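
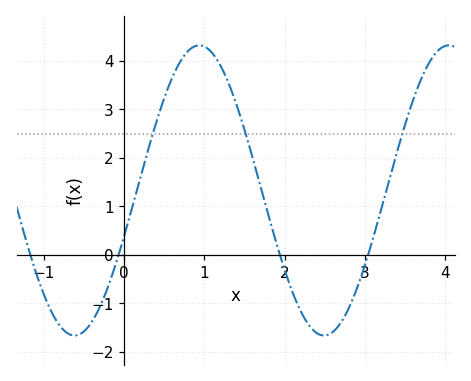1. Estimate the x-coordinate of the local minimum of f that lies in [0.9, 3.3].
2.5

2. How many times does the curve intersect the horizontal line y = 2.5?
3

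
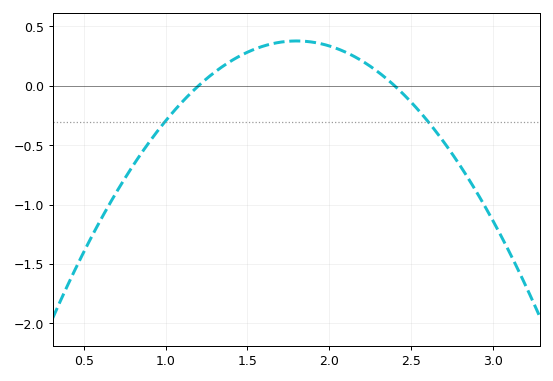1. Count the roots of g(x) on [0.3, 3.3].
2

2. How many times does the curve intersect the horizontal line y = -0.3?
2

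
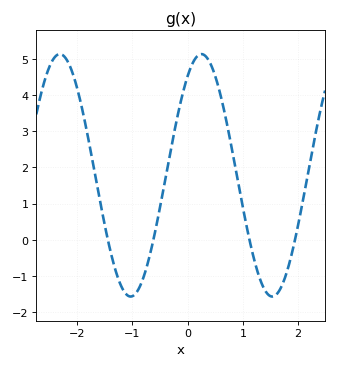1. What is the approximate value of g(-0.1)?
4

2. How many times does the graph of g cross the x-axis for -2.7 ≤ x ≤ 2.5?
4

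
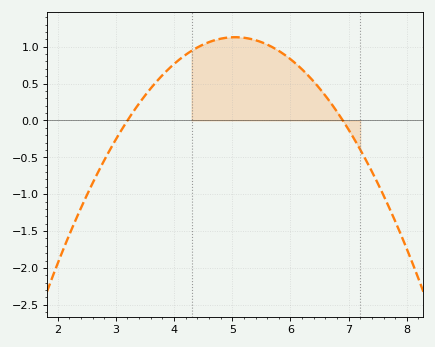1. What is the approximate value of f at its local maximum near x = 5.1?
1.15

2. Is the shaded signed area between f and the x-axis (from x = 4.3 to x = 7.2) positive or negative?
positive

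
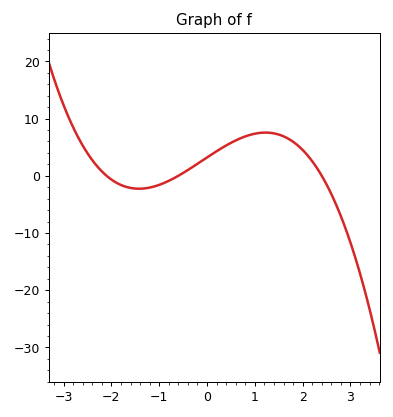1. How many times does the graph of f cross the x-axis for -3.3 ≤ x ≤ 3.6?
3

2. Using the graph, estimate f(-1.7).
-1.91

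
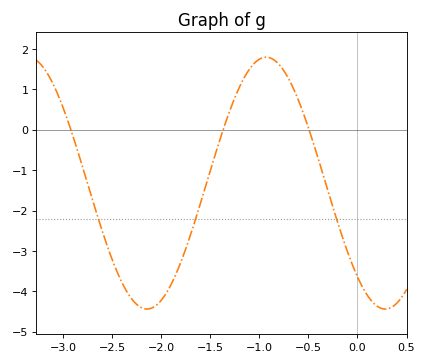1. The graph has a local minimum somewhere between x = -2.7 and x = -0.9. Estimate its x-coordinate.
-2.14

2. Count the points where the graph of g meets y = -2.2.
3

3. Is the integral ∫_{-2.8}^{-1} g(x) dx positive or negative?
negative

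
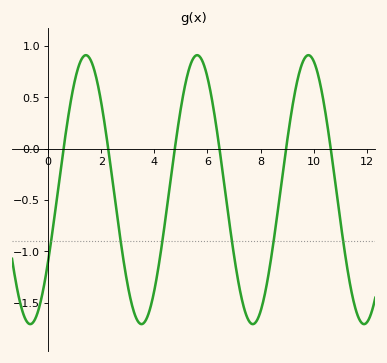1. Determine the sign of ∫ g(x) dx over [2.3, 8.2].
negative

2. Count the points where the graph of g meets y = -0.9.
6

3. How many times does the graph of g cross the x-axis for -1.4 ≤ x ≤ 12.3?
6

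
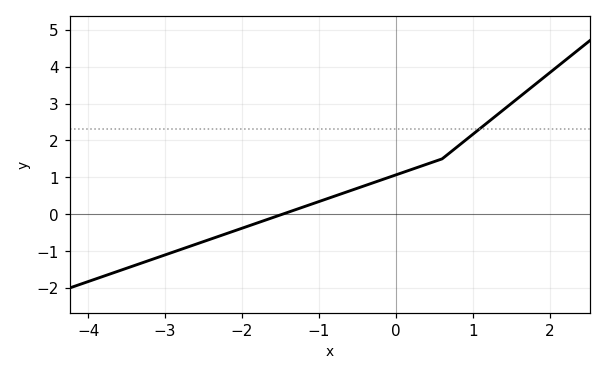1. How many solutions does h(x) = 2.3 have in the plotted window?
1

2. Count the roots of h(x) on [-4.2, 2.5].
1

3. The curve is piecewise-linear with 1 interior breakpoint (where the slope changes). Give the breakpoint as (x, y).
(0.6, 1.5)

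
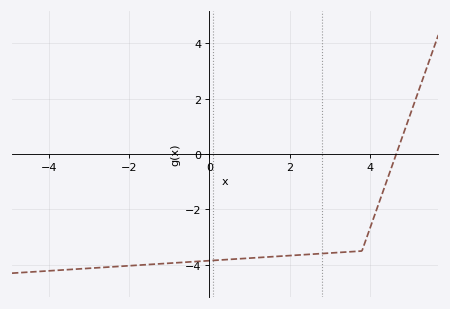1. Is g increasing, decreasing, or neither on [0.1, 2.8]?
increasing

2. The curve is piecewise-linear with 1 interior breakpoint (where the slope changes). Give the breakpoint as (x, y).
(3.8, -3.5)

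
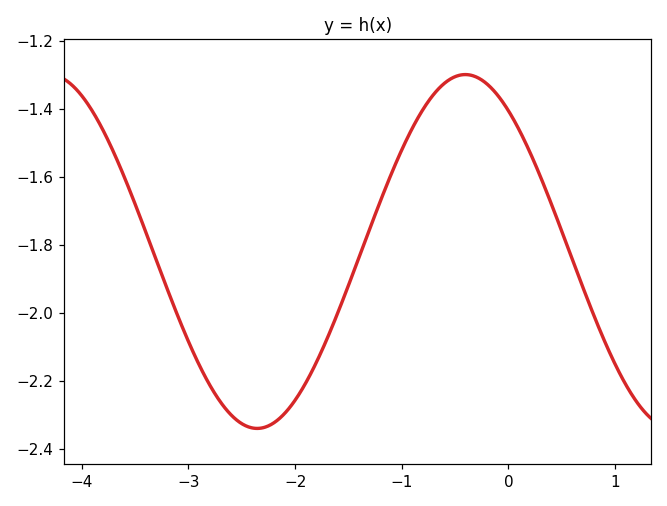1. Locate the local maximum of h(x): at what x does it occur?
-0.4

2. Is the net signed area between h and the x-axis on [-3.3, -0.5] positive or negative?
negative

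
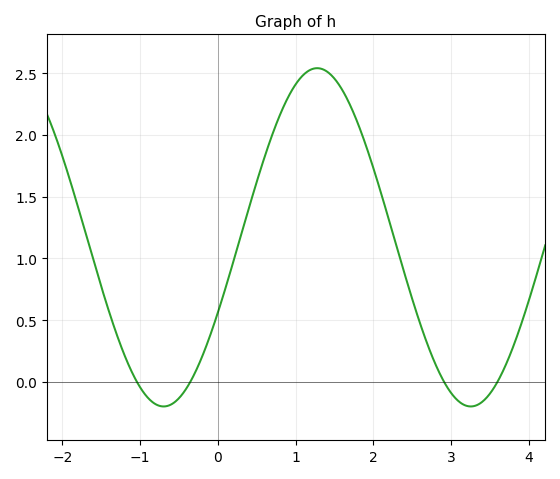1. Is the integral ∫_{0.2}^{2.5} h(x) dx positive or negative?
positive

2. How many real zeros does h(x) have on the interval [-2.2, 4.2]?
4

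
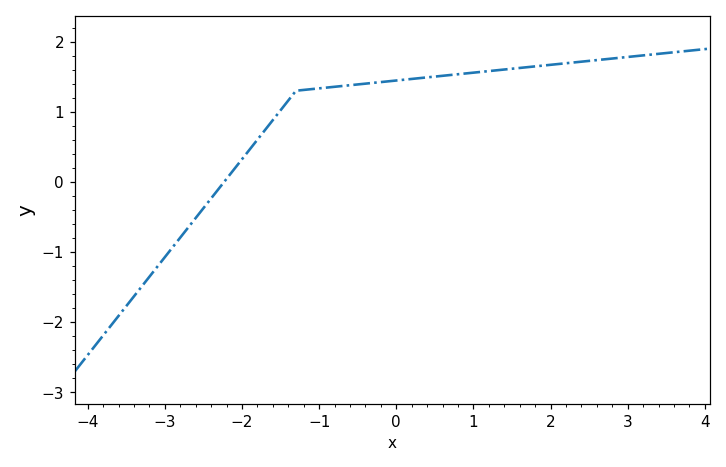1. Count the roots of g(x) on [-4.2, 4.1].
1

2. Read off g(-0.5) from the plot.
1.4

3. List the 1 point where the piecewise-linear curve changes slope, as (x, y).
(-1.3, 1.3)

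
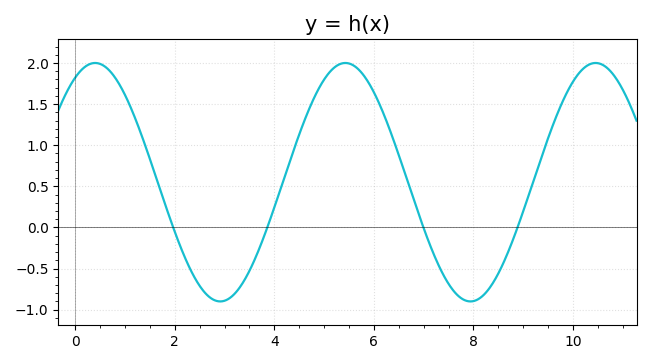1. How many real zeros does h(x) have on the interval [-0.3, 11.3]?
4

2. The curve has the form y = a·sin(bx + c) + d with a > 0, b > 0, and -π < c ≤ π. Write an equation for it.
y = 1.45sin(1.2x + 1.1) + 0.55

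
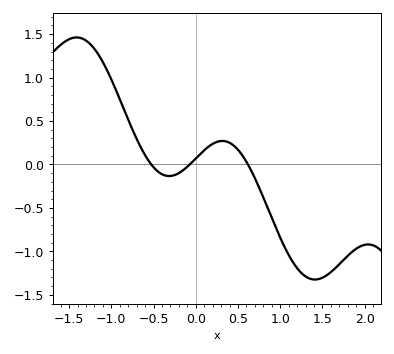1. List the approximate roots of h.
-0.5, -0.1, 0.6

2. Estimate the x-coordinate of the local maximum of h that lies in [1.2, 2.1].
2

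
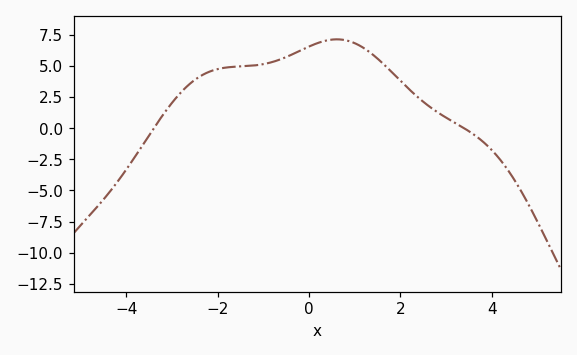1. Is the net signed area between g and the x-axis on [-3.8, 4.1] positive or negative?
positive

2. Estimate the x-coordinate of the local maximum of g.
0.6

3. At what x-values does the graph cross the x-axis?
-3.4, 3.4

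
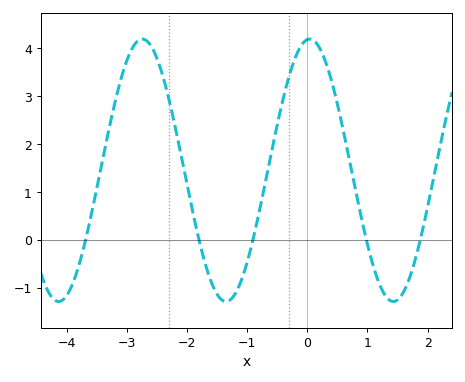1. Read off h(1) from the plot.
-0.1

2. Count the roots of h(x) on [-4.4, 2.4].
5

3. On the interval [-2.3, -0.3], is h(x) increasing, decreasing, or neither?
neither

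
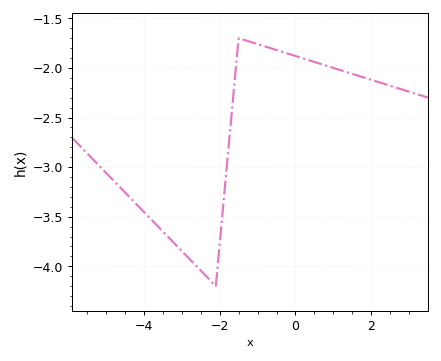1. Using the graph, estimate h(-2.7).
-3.95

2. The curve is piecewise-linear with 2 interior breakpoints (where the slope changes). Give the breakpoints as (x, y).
(-2.1, -4.2); (-1.5, -1.7)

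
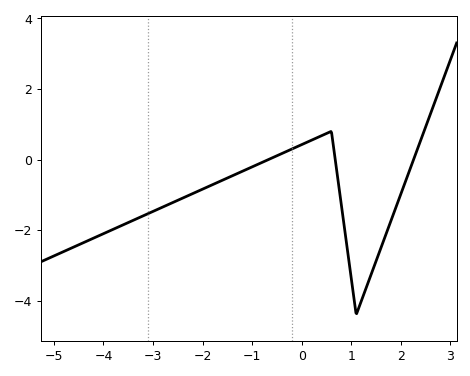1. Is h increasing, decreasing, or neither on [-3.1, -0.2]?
increasing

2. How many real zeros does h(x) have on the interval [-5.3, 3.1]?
3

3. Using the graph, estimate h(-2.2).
-1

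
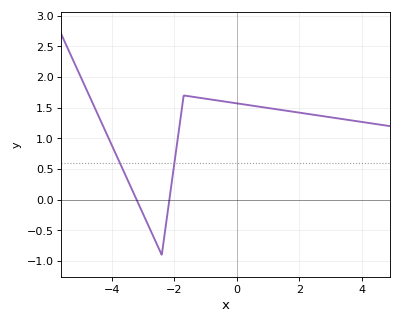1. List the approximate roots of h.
-3.2, -2.2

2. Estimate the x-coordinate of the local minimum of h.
-2.4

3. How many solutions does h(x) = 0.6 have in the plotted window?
2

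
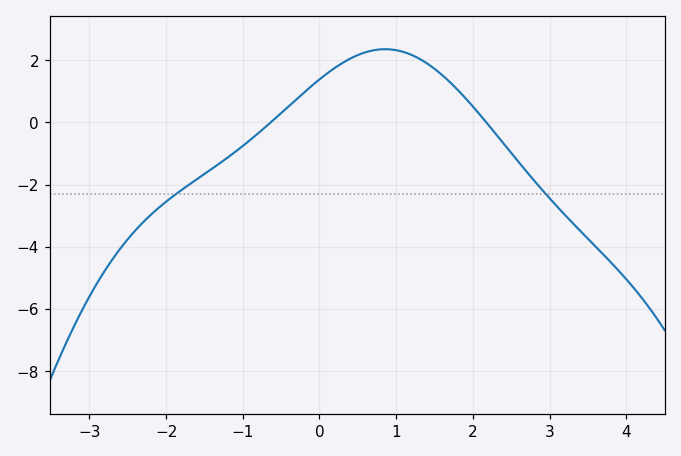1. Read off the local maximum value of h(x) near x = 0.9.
2.35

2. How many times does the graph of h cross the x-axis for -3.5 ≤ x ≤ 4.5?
2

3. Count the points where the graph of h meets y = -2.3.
2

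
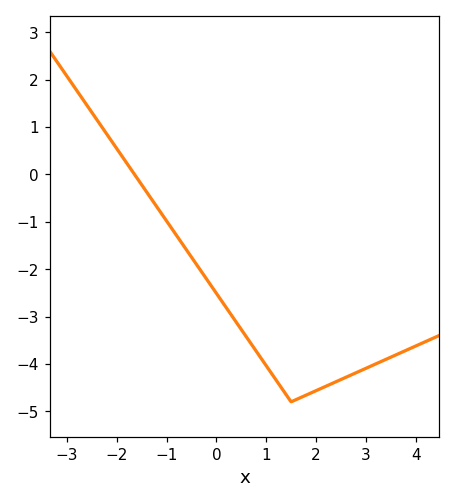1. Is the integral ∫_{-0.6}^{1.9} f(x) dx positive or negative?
negative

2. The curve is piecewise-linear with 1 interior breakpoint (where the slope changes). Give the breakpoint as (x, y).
(1.5, -4.8)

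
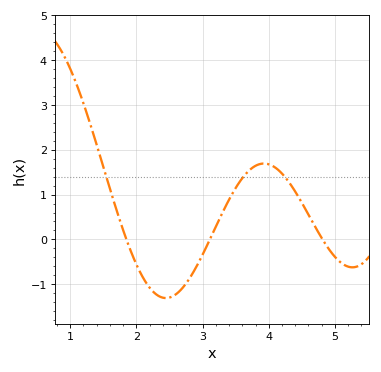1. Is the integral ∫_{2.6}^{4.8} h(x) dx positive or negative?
positive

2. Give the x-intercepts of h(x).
1.9, 3.1, 4.8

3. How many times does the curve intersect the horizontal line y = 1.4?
3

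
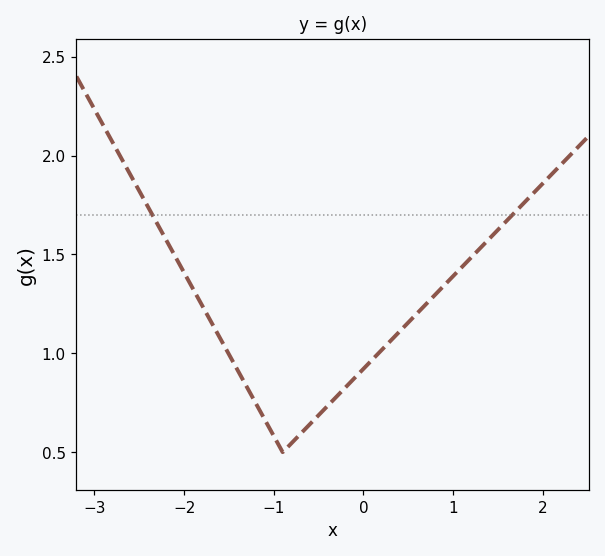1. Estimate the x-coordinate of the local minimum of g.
-0.9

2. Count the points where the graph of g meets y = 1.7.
2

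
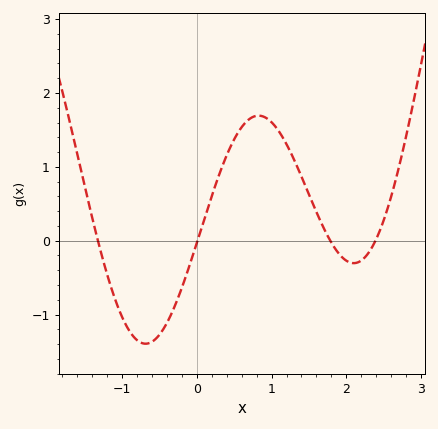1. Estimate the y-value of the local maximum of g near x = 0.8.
1.7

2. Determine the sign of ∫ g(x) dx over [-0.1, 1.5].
positive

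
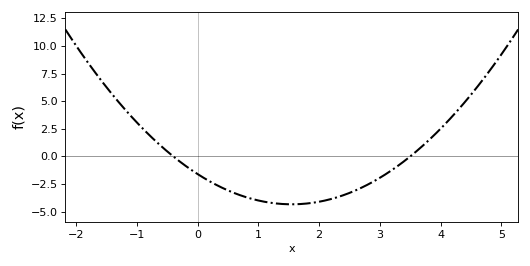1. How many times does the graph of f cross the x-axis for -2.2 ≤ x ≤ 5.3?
2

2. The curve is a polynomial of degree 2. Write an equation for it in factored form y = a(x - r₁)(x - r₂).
y = 1.14(x + 0.4)(x - 3.5)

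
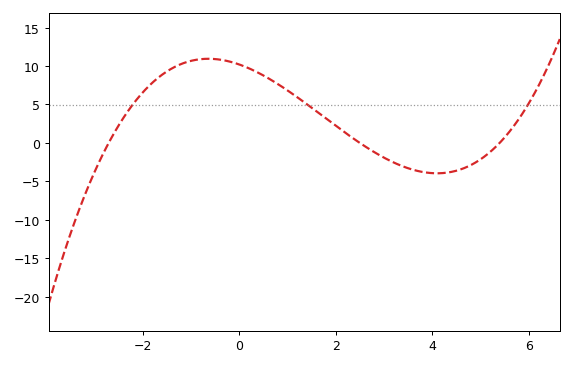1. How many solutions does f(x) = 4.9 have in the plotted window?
3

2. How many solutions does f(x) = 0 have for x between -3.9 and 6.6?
3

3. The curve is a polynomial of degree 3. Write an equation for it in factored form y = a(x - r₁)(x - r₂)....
y = 0.28(x + 2.7)(x - 2.5)(x - 5.4)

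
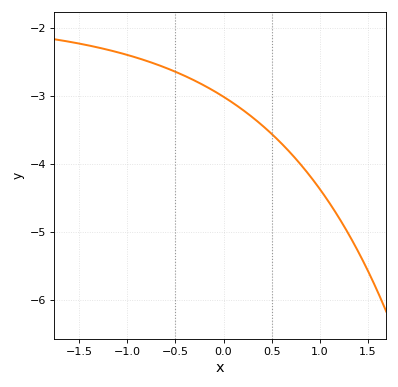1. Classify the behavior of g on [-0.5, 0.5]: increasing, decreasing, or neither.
decreasing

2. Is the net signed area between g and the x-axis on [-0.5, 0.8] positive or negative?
negative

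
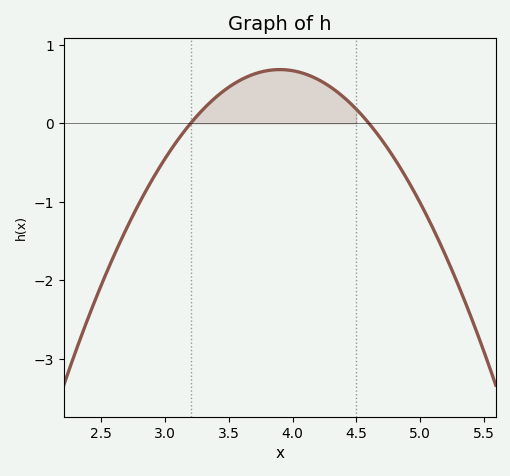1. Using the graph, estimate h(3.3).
0.2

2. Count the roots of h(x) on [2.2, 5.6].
2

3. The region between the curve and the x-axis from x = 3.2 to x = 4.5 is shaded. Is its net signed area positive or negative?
positive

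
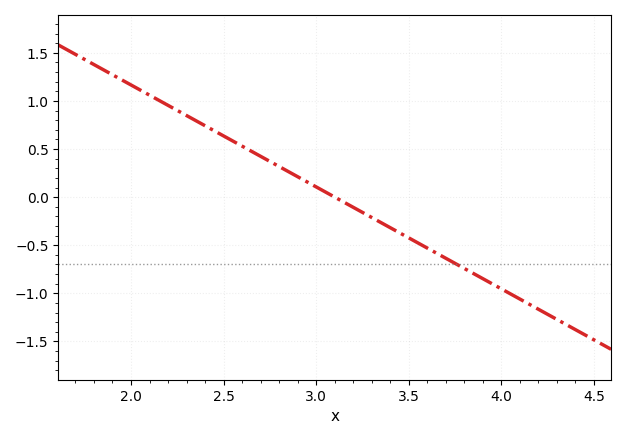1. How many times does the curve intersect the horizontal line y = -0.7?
1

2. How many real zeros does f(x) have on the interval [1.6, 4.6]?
1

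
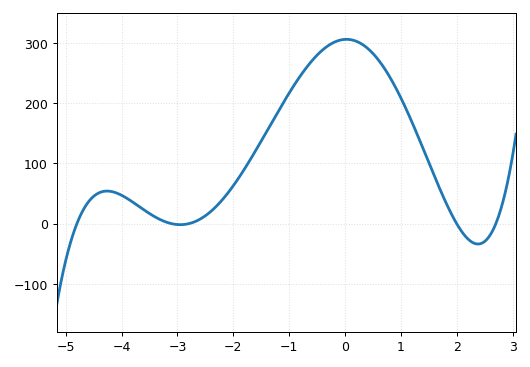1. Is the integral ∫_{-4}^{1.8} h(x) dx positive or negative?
positive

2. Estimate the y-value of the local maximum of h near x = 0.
310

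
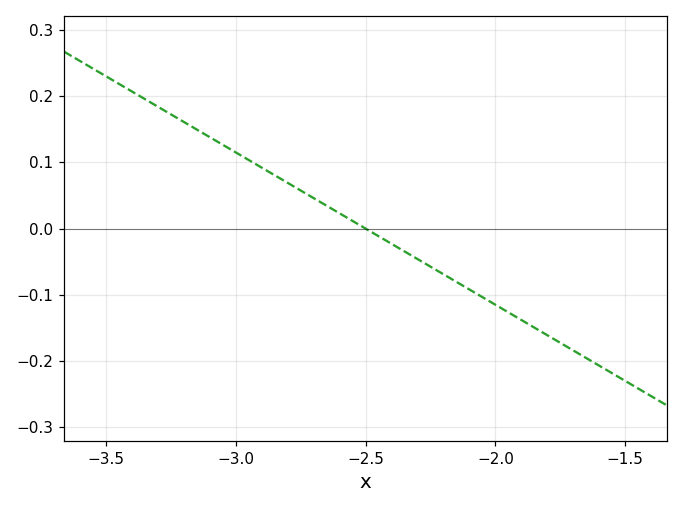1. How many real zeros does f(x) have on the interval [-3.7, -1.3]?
1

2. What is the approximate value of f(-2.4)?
-0.02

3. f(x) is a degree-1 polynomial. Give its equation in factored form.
y = -0.23(x + 2.5)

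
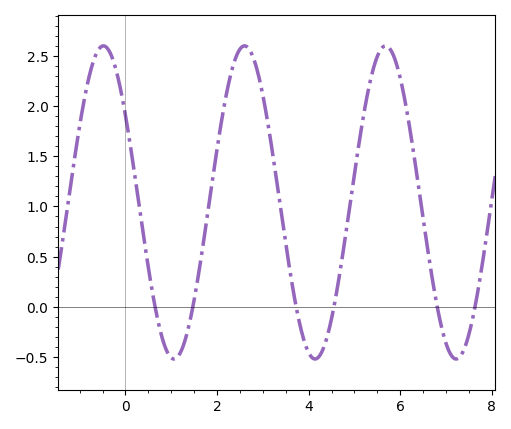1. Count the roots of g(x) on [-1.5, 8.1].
6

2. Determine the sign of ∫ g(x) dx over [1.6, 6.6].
positive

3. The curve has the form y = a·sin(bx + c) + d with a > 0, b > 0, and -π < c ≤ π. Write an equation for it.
y = 1.56sin(2.04x + 2.55) + 1.04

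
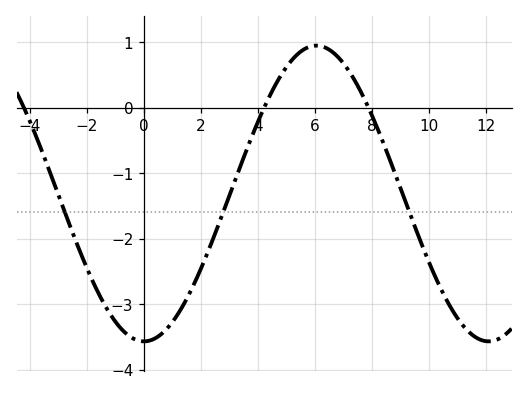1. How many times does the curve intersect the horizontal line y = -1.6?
3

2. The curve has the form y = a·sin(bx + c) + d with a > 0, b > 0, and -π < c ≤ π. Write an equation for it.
y = 2.26sin(0.52x - 1.57) - 1.31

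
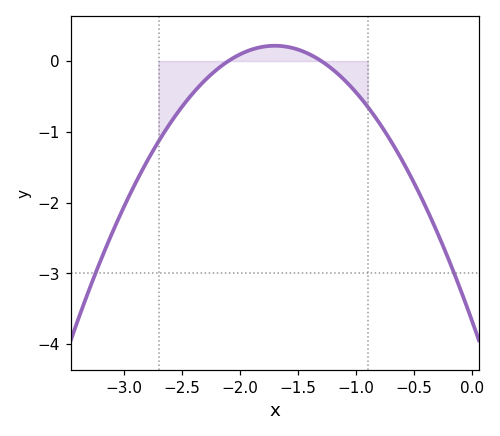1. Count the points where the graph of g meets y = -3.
2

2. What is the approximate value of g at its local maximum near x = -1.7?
0.2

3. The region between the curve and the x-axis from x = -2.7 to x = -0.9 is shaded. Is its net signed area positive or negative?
negative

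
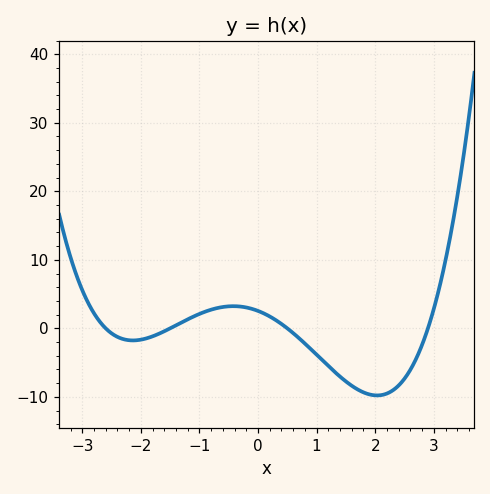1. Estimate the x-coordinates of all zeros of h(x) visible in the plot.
-2.6, -1.5, 0.5, 2.9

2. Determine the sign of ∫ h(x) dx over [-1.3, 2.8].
negative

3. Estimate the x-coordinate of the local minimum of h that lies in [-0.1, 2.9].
2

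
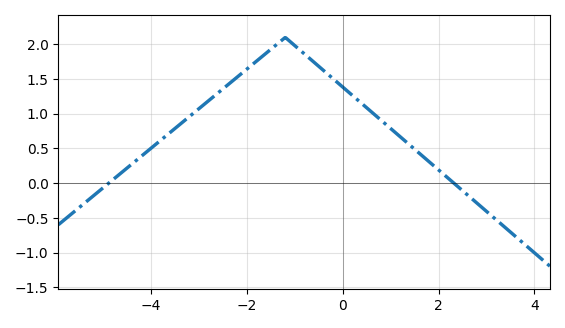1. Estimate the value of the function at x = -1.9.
1.7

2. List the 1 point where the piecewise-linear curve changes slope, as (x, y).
(-1.2, 2.1)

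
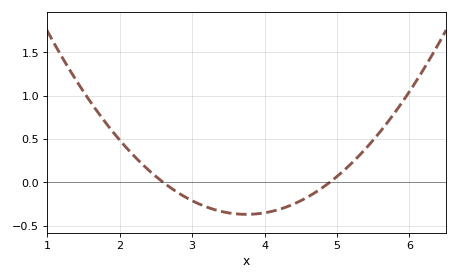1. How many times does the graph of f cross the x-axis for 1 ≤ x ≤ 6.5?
2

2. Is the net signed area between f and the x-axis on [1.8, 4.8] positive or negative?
negative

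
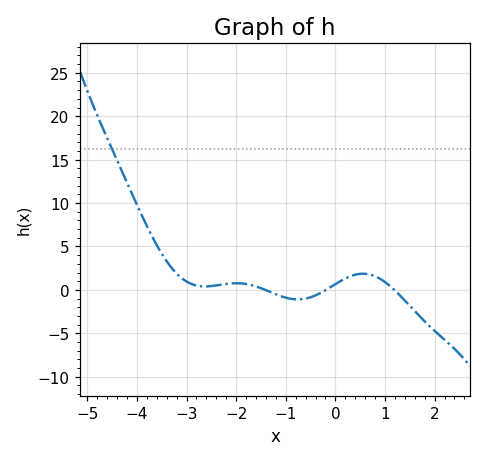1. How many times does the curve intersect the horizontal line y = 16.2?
1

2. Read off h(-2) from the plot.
0.773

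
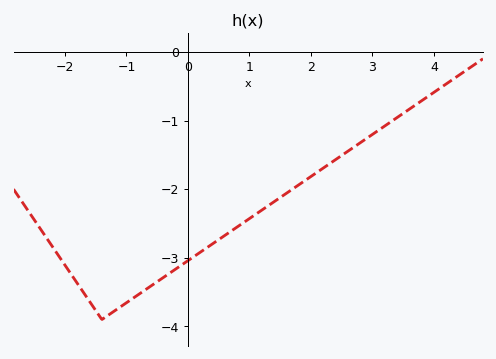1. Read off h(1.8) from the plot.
-1.9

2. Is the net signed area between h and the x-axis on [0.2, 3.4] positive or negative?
negative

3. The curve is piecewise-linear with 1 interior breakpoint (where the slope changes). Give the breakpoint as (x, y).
(-1.4, -3.9)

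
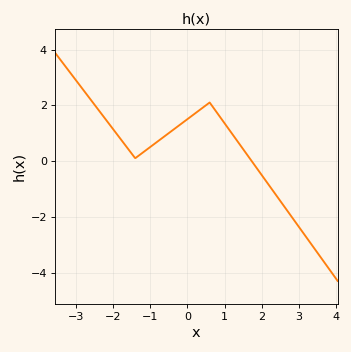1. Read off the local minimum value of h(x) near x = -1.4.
0.2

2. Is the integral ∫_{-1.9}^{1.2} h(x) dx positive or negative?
positive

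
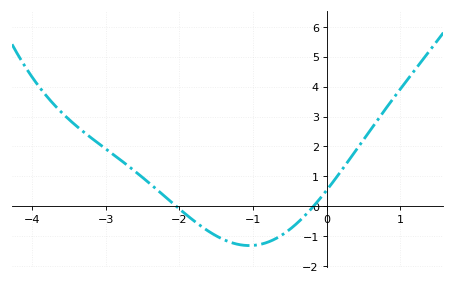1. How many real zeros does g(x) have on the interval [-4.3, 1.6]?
2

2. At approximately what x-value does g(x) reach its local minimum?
-1.1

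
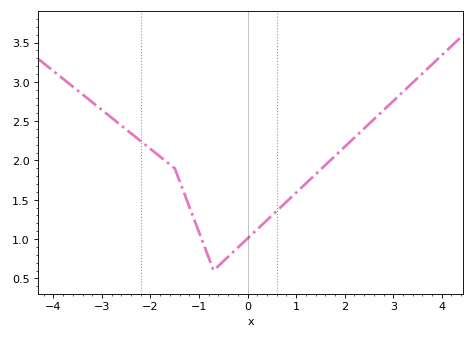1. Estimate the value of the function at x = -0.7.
0.6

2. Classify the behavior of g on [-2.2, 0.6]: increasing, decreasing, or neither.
neither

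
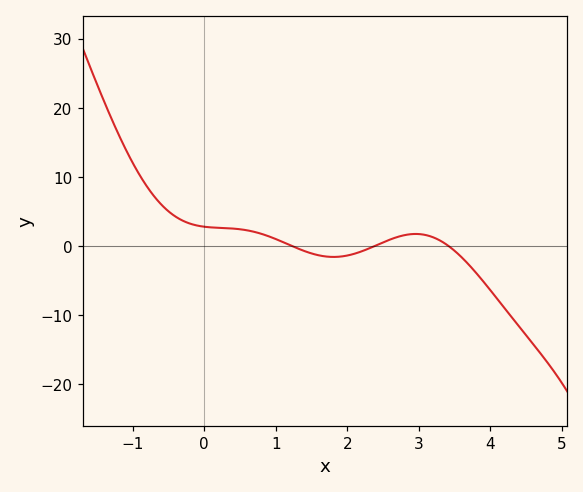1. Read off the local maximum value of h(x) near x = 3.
1.75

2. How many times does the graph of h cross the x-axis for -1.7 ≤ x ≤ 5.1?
3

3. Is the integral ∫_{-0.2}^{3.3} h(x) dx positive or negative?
positive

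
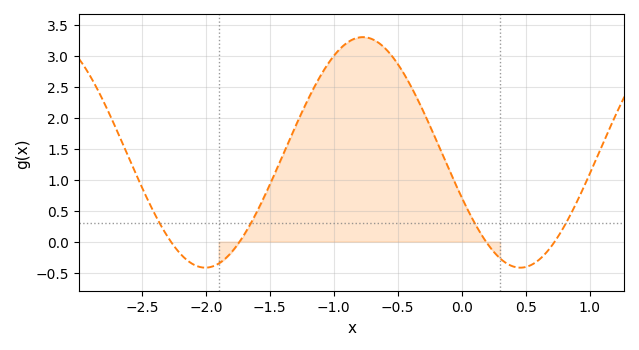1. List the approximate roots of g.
-2.3, -1.7, 0.2, 0.7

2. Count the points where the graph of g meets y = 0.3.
4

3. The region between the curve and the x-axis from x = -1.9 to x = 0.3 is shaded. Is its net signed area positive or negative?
positive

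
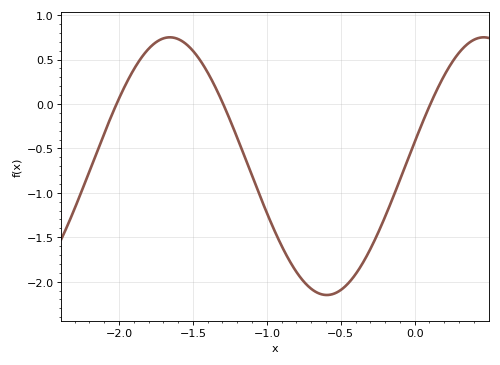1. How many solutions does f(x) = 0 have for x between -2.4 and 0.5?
3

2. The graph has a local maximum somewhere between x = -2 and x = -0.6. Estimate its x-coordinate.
-1.65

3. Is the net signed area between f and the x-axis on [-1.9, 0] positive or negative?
negative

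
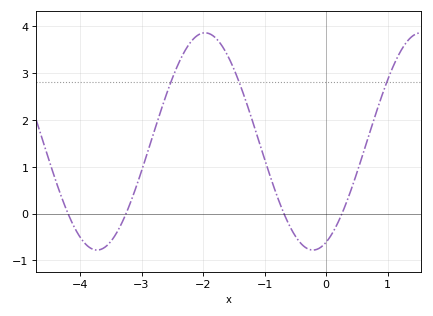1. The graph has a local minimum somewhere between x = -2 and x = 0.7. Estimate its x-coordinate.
-0.214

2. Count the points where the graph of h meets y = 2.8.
3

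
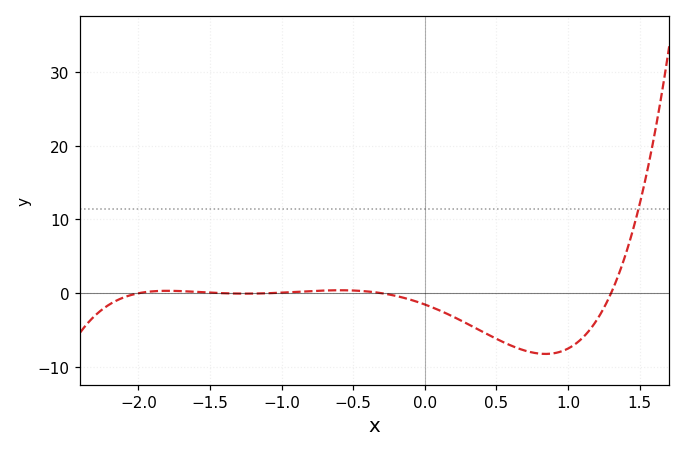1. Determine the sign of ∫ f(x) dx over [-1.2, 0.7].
negative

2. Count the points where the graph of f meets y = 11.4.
1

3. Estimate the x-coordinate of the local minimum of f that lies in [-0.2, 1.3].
0.8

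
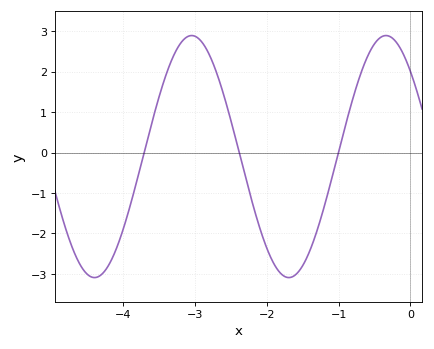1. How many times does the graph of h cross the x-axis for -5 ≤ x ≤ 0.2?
3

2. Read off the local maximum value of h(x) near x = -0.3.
2.89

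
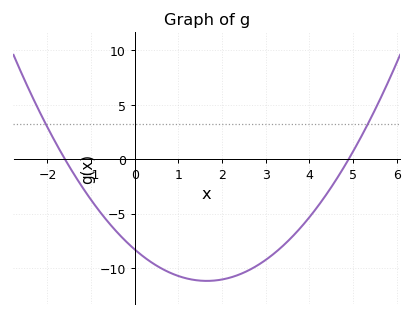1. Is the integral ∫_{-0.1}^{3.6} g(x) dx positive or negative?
negative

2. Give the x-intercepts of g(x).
-1.6, 4.9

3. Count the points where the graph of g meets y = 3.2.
2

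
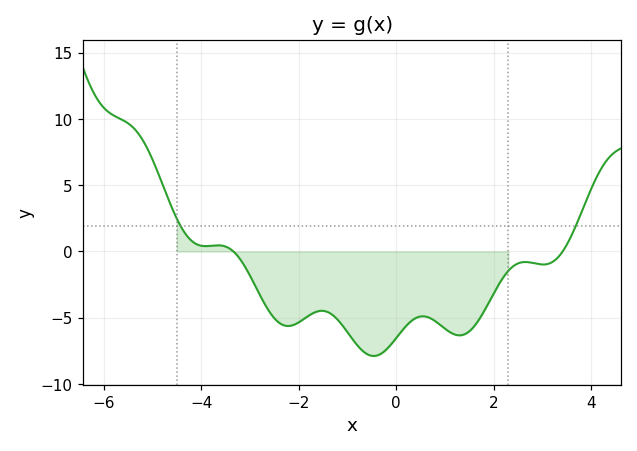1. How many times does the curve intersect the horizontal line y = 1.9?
2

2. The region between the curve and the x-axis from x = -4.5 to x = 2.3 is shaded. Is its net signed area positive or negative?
negative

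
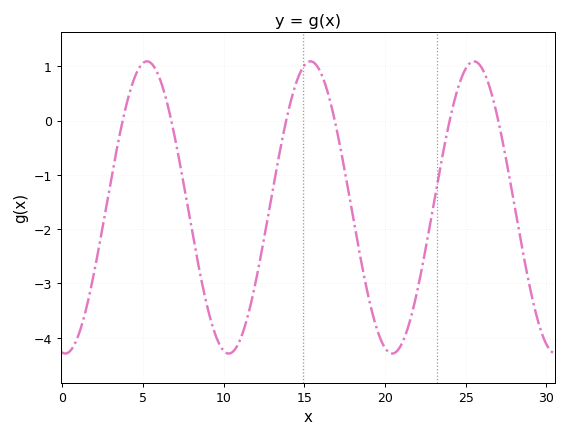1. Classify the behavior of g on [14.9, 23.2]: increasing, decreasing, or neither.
neither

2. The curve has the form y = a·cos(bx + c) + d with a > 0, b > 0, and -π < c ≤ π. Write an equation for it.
y = 2.69cos(0.62x + 3.03) - 1.6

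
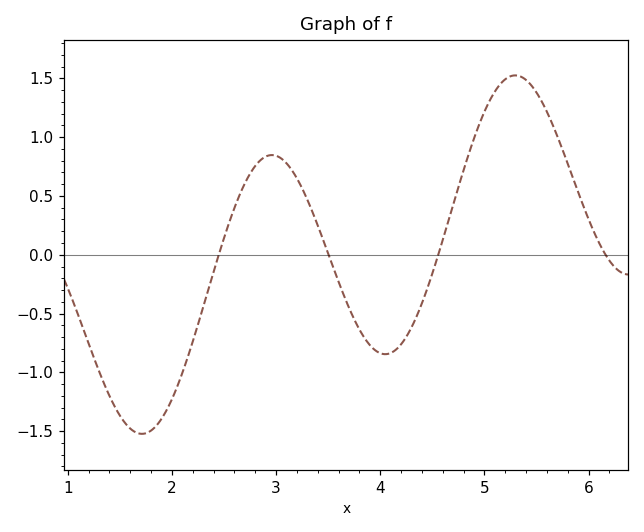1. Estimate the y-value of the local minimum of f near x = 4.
-0.845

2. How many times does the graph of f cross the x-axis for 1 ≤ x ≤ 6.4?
4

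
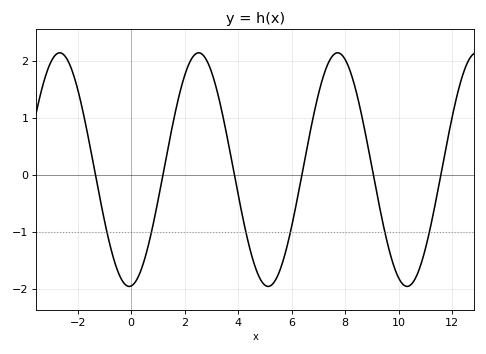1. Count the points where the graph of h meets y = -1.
6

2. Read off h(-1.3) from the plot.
-0.09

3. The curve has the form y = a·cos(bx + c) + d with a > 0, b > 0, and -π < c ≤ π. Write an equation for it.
y = 2.05cos(1.21x - 3.05) + 0.09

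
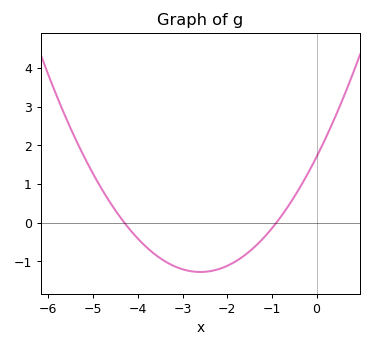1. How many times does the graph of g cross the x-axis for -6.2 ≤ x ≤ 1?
2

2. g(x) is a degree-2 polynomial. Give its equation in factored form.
y = 0.44(x + 4.3)(x + 0.9)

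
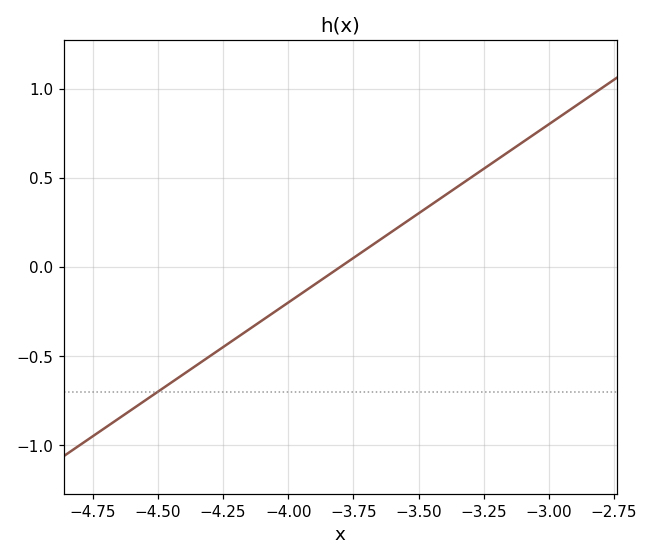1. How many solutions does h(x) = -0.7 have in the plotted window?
1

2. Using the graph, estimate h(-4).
-0.2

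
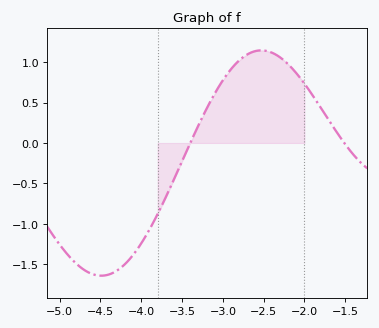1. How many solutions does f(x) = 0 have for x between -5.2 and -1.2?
2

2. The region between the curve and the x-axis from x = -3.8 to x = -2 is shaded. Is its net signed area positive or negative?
positive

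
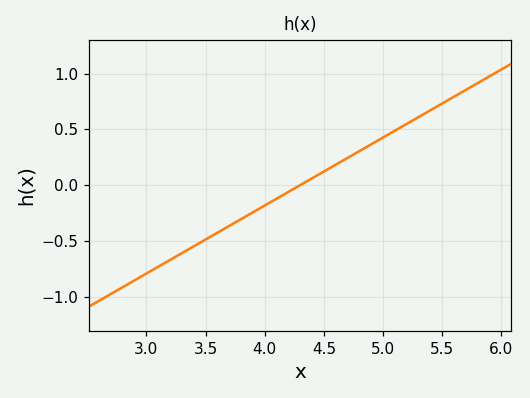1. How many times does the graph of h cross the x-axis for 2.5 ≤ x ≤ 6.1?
1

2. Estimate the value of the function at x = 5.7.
0.854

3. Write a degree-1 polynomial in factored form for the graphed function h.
y = 0.61(x - 4.3)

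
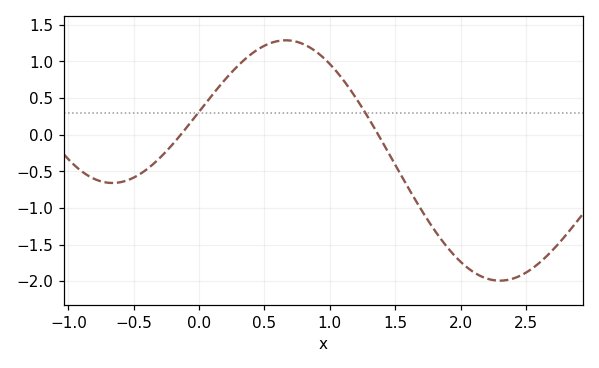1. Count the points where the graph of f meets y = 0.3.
2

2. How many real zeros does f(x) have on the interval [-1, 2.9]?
2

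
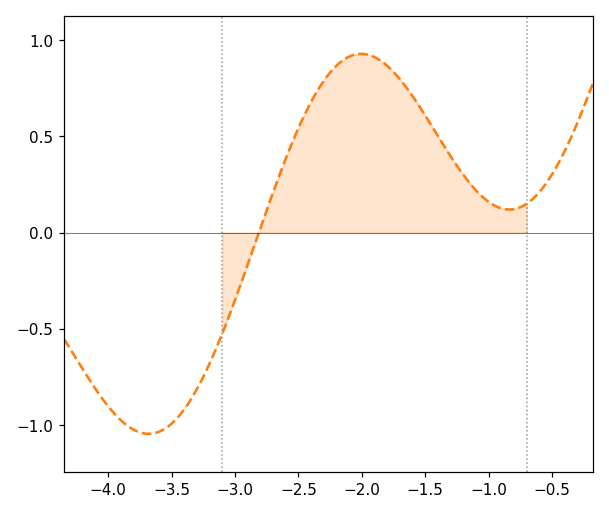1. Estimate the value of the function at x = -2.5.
0.55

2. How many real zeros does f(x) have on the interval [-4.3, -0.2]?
1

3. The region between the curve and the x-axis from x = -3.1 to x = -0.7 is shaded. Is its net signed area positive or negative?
positive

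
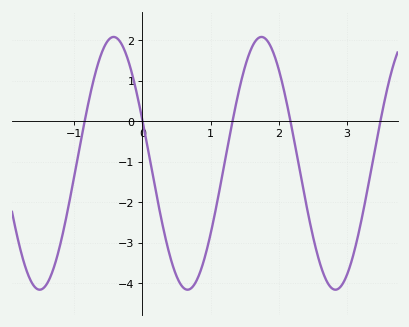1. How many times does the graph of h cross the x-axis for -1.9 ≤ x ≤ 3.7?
5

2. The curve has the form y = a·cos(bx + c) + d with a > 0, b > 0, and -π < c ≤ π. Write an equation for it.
y = 3.12cos(2.9x + 1.2) - 1.04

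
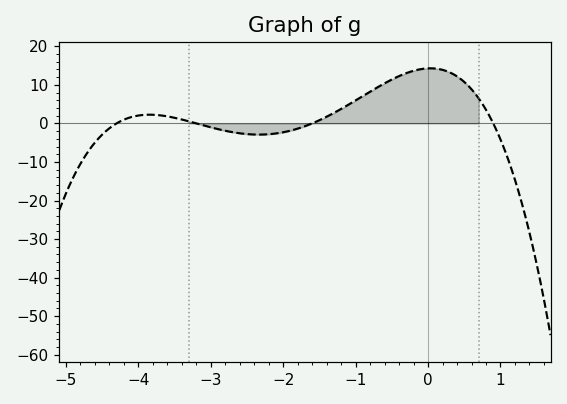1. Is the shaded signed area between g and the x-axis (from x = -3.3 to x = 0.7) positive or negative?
positive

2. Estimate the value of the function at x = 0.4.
12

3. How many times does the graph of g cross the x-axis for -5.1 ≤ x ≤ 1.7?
4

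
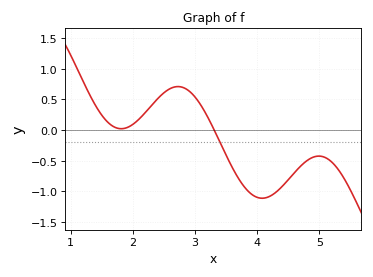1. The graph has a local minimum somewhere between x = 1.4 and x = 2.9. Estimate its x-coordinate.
1.81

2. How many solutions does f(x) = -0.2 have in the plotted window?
1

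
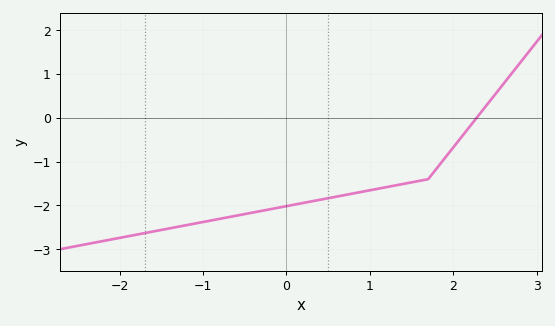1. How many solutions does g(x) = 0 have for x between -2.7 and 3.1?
1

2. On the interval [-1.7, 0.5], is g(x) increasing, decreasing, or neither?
increasing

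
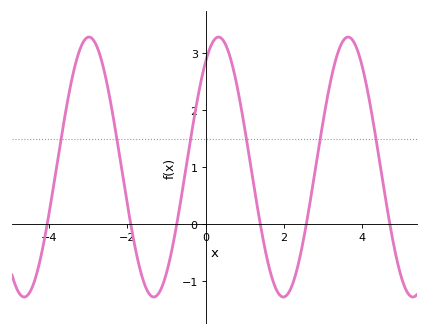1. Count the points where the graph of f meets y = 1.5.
6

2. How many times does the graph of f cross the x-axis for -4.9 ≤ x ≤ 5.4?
6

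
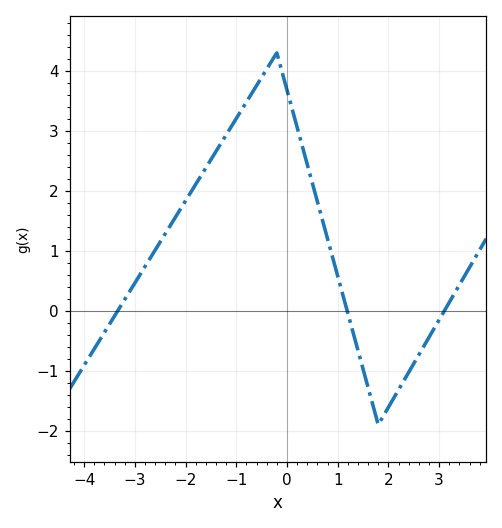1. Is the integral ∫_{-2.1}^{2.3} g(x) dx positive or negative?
positive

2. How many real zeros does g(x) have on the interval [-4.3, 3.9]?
3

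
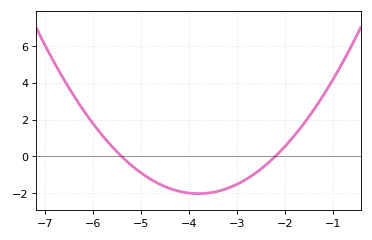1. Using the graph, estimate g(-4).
-2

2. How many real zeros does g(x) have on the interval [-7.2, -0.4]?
2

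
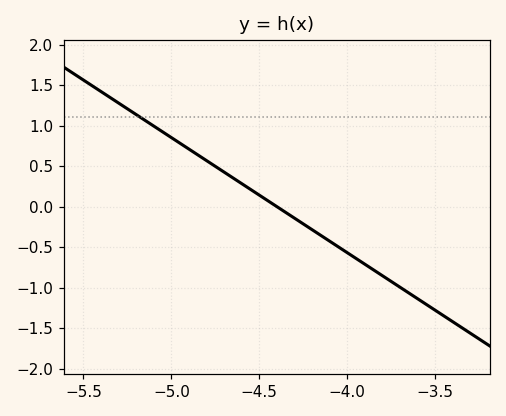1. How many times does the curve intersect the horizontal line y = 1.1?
1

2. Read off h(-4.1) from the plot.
-0.426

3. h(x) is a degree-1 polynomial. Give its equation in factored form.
y = -1.42(x + 4.4)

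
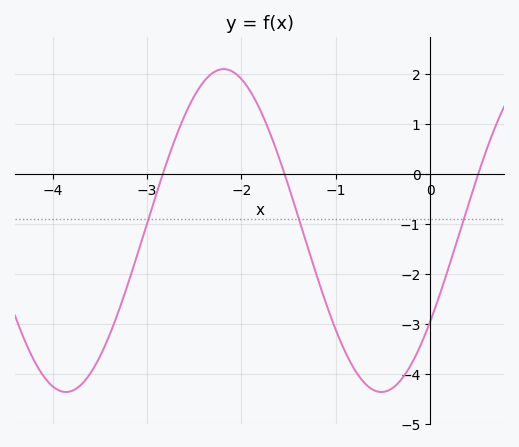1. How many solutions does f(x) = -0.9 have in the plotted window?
3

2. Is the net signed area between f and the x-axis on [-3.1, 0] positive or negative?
negative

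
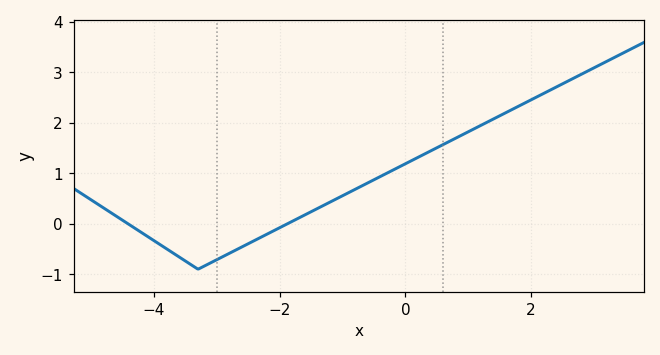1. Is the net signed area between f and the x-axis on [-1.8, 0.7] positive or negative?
positive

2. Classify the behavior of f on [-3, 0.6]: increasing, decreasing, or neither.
increasing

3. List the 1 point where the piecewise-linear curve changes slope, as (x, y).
(-3.3, -0.9)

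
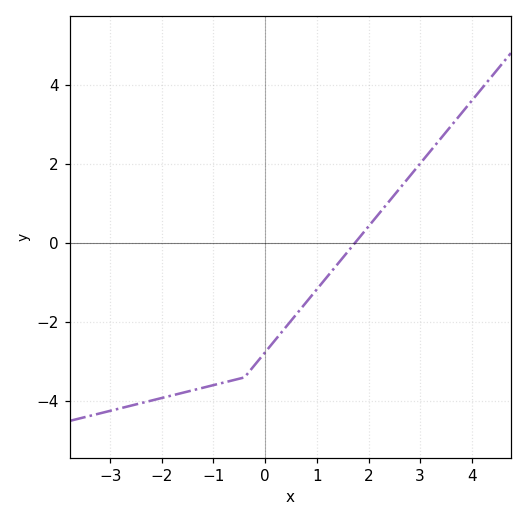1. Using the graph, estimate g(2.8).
1.6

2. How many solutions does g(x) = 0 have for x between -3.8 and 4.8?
1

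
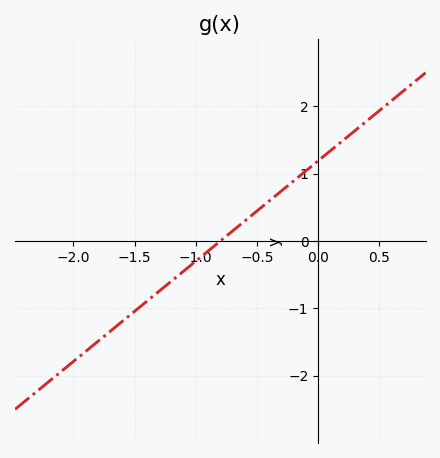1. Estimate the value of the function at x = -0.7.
0.1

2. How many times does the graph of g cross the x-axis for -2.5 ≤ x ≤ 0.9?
1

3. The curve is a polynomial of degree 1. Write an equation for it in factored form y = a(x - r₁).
y = 1.49(x + 0.8)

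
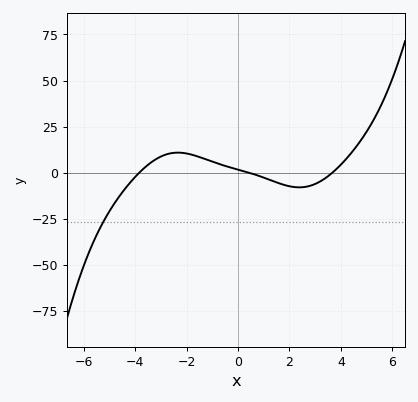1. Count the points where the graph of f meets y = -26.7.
1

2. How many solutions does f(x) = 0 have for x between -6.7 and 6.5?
3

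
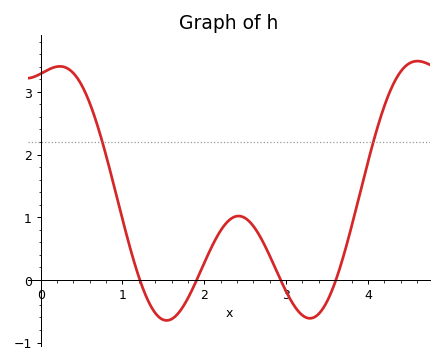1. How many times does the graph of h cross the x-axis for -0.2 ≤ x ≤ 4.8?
4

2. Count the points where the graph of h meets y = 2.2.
2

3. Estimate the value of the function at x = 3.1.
-0.416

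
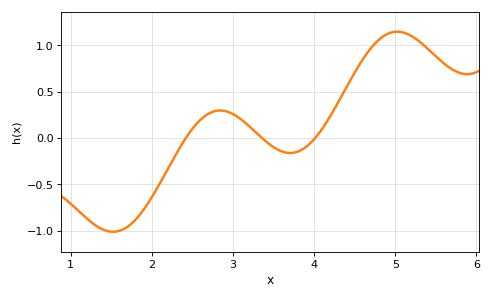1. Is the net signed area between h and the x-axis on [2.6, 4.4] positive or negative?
positive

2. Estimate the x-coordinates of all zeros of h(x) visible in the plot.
2.42, 3.36, 4.01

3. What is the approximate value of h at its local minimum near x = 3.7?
-0.162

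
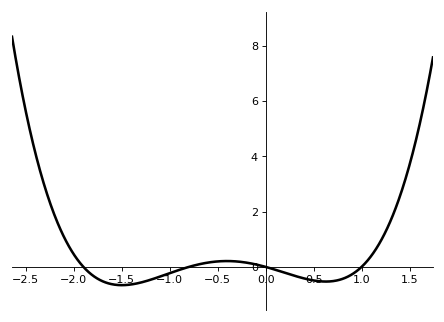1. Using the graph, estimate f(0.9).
-0.2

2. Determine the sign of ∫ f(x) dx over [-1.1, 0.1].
positive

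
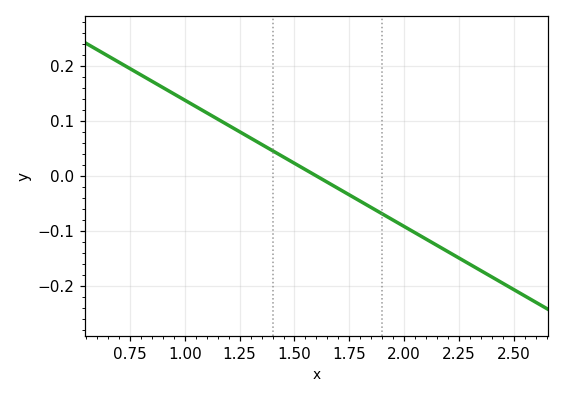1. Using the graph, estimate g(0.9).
0.161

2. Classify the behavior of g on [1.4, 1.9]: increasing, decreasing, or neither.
decreasing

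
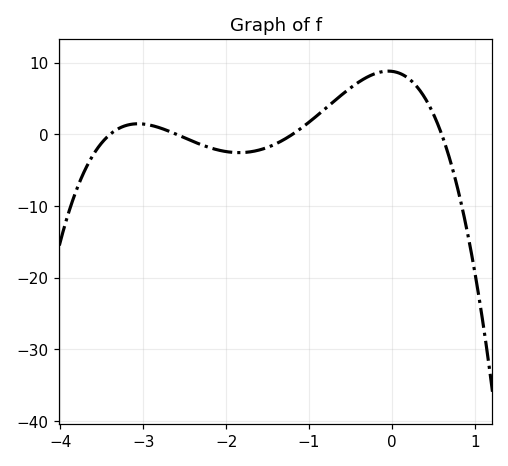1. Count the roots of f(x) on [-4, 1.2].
4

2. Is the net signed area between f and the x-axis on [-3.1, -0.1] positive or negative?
positive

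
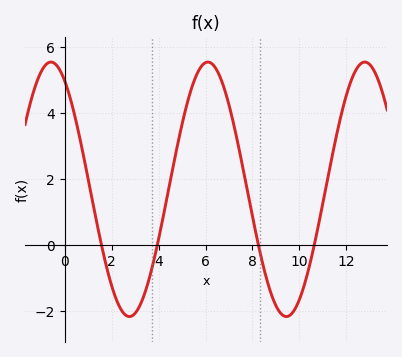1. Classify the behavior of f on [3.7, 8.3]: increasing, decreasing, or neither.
neither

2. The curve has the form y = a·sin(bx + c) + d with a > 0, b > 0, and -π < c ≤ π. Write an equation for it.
y = 3.85sin(0.94x + 2.12) + 1.68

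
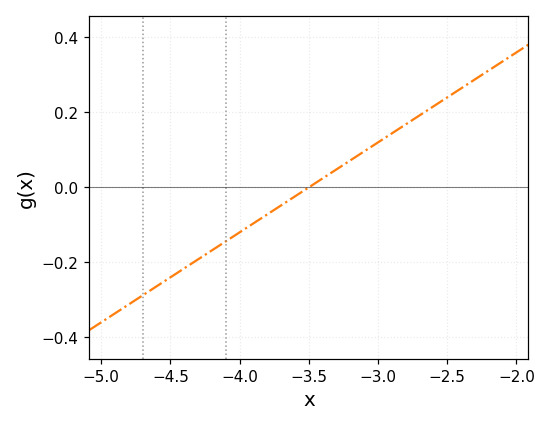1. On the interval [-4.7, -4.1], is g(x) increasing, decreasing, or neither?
increasing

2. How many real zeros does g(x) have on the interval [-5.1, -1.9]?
1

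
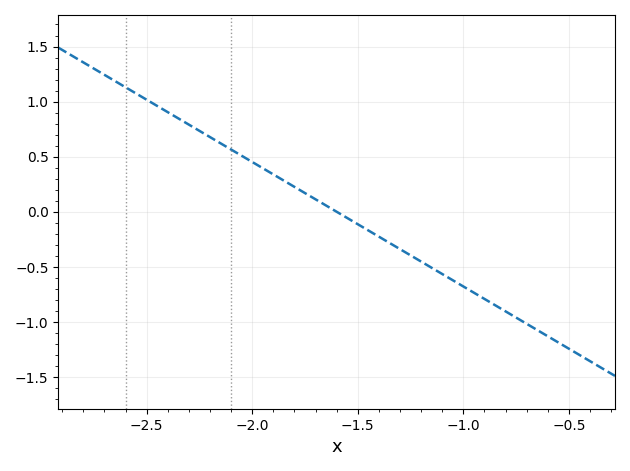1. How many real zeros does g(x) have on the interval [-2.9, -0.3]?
1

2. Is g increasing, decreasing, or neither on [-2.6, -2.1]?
decreasing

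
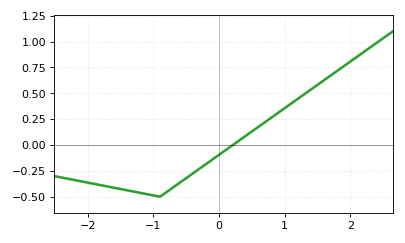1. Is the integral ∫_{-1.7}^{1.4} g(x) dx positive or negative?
negative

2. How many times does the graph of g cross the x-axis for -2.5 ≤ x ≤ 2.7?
1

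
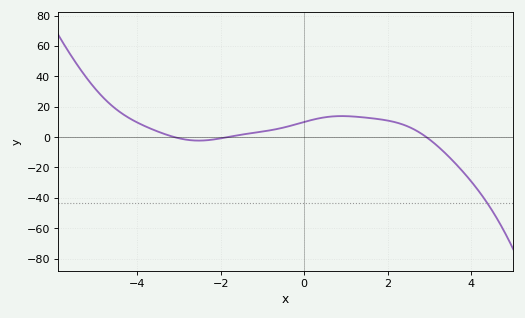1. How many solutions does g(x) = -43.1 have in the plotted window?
1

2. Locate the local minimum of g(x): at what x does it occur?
-2.6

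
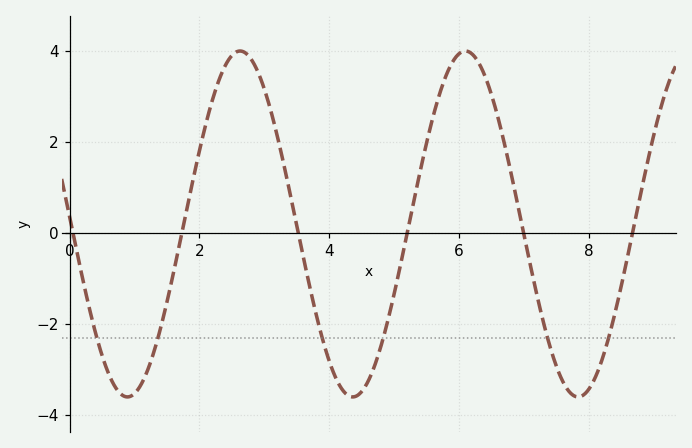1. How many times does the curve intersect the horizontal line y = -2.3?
6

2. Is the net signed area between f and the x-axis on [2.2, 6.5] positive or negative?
positive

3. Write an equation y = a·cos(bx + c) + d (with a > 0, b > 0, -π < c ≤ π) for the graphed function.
y = 3.8cos(1.81x + 1.53) + 0.2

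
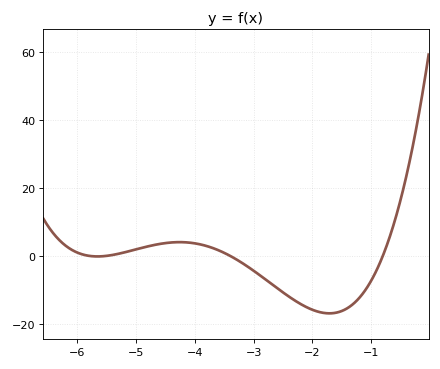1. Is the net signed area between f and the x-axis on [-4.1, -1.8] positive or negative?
negative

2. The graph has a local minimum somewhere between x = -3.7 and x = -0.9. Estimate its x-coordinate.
-1.7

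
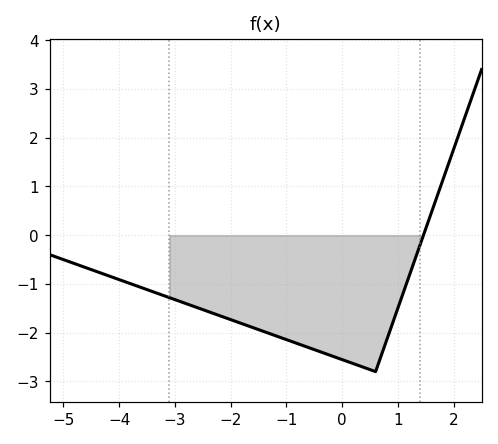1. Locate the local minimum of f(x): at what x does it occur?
0.599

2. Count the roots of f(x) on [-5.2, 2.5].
1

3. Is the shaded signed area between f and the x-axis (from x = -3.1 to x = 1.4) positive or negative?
negative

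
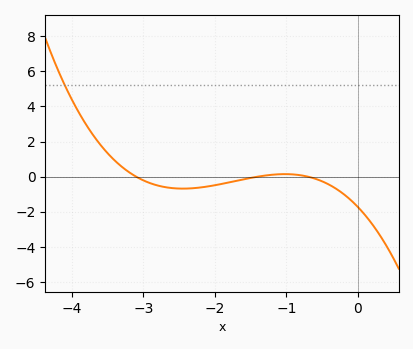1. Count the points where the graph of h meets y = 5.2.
1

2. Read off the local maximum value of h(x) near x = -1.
0.144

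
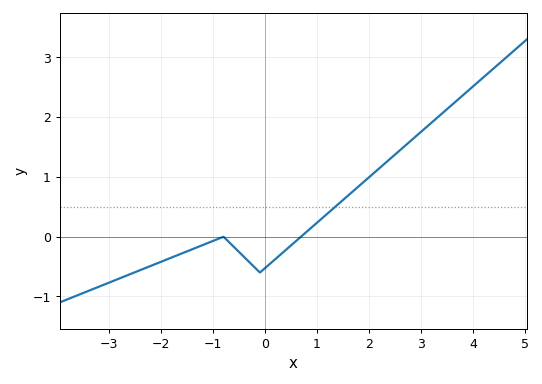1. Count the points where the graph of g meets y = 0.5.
1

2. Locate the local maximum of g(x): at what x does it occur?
-0.799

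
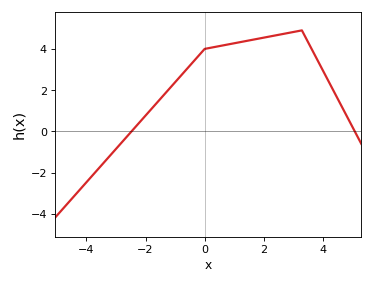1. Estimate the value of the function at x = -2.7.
-0.4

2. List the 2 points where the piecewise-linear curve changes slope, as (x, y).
(0, 4); (3.3, 4.9)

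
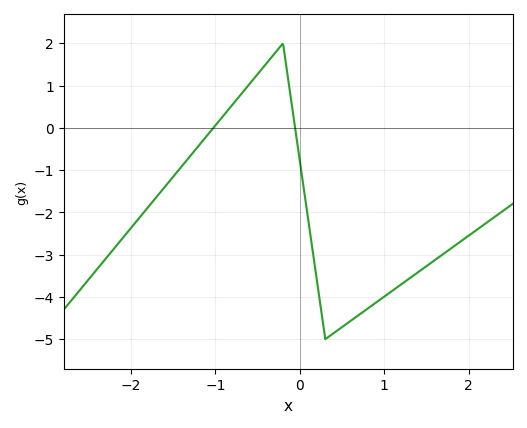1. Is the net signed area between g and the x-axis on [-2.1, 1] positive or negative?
negative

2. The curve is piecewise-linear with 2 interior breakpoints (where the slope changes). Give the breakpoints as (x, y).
(-0.2, 2); (0.3, -5)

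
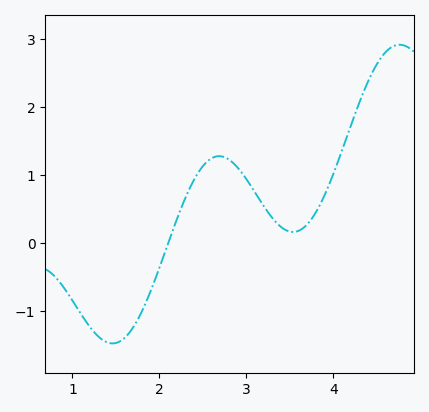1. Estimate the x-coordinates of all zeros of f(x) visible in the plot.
2.1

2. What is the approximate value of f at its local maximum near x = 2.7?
1.3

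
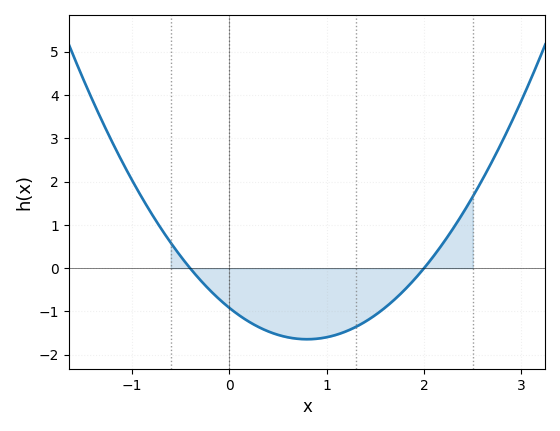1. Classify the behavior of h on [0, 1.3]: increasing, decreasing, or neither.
neither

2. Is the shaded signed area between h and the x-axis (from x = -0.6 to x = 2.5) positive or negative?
negative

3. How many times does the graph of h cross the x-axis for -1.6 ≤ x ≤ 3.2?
2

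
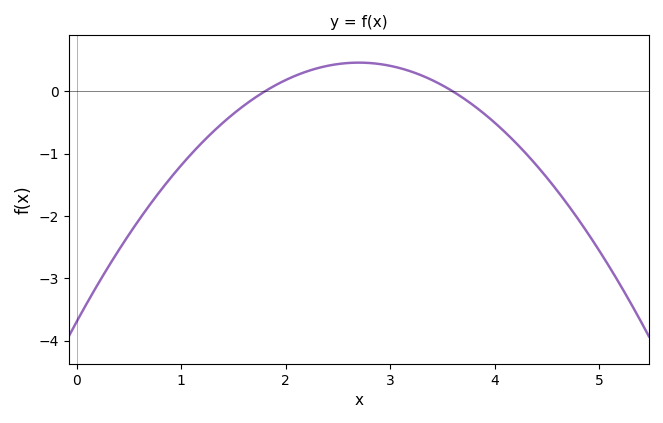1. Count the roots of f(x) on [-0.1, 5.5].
2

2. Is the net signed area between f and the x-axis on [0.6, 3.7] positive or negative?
negative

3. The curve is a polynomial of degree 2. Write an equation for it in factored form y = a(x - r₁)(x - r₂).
y = -0.57(x - 1.8)(x - 3.6)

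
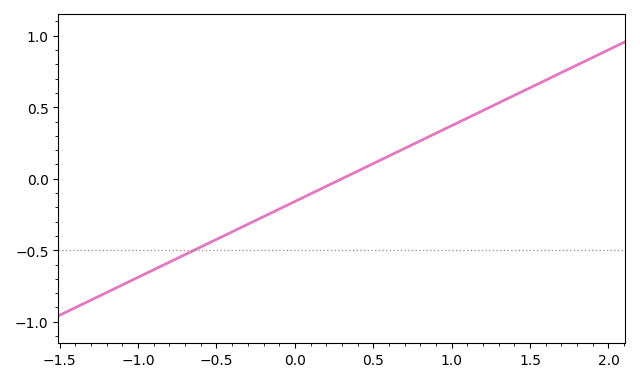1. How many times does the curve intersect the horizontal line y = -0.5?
1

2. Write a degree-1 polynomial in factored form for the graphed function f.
y = 0.53(x - 0.3)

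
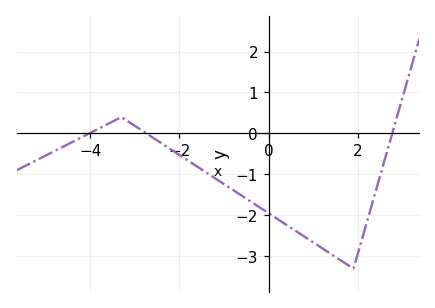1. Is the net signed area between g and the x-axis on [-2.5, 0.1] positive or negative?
negative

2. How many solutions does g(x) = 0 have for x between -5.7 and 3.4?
3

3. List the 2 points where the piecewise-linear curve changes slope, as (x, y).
(-3.3, 0.4); (1.9, -3.3)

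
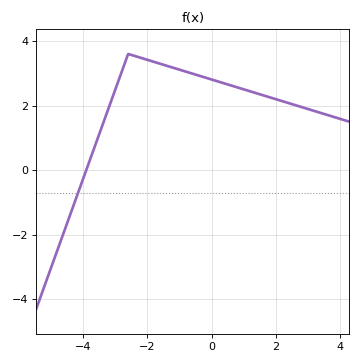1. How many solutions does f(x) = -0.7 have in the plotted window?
1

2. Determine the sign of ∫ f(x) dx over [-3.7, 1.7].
positive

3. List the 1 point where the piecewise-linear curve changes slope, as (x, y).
(-2.6, 3.6)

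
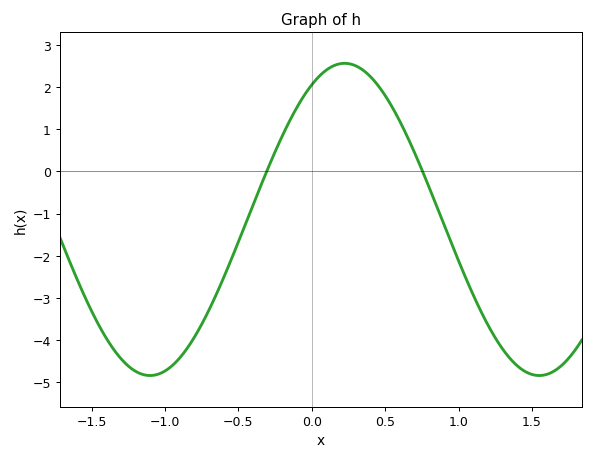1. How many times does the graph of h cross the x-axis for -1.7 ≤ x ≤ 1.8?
2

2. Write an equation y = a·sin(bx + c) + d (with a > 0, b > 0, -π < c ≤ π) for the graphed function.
y = 3.71sin(2.37x + 1.04) - 1.14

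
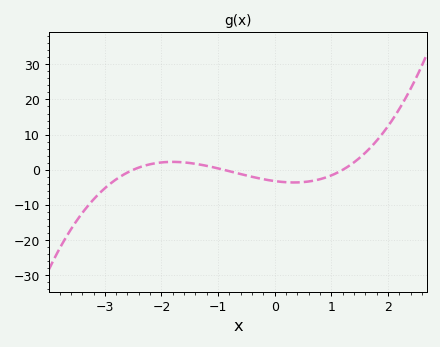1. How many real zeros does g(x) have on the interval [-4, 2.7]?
3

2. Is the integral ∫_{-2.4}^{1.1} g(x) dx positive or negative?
negative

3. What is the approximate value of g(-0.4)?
-2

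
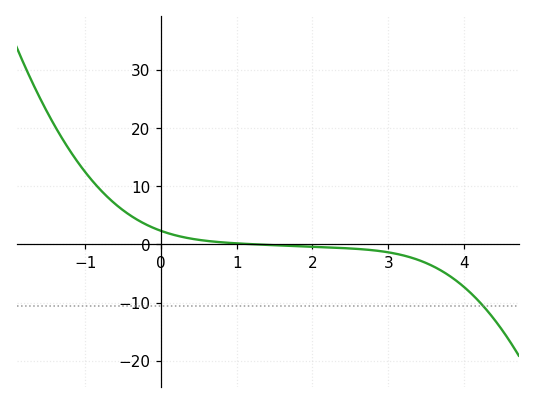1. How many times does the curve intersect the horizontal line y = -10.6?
1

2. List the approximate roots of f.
1.3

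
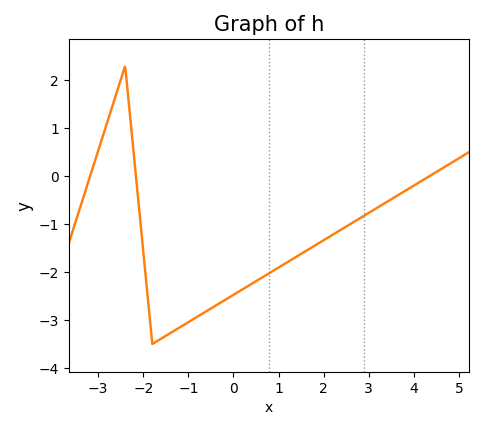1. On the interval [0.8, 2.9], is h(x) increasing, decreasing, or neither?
increasing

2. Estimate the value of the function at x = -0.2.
-2.6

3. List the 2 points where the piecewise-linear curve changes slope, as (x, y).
(-2.4, 2.3); (-1.8, -3.5)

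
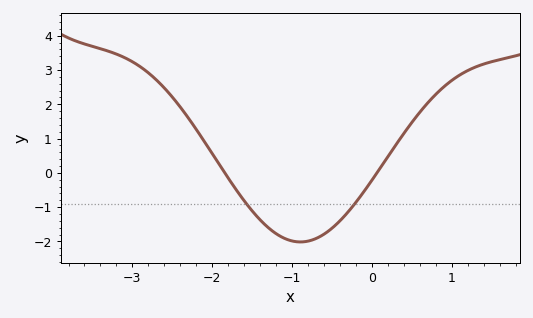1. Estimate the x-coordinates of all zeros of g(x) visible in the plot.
-1.8, 0.1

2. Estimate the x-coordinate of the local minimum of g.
-0.9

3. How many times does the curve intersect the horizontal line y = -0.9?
2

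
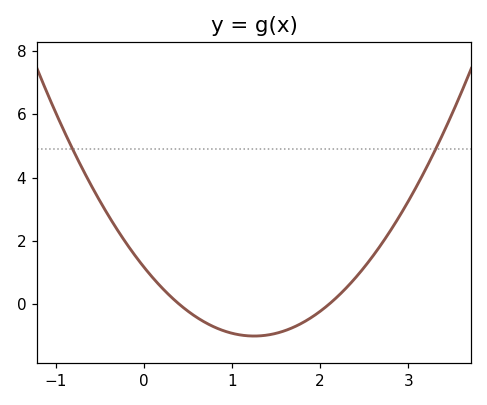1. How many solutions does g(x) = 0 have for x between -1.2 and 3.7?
2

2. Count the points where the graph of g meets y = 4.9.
2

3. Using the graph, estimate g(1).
-0.917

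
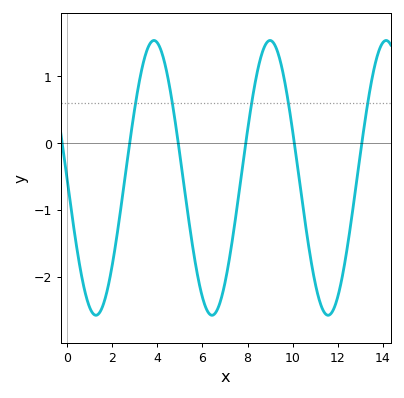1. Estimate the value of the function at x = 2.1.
-1.61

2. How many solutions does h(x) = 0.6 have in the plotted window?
5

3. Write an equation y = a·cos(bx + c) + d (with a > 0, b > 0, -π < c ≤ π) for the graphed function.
y = 2.06cos(1.22x + 1.59) - 0.52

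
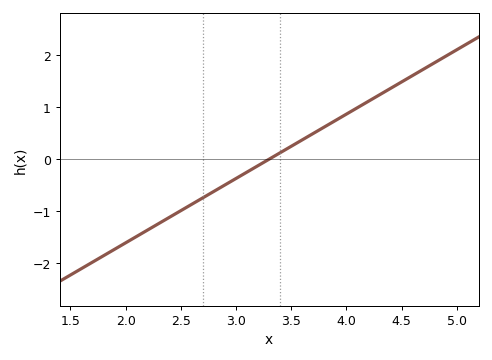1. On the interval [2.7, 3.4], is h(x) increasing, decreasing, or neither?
increasing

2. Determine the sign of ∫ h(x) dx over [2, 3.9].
negative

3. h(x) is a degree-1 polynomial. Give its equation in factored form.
y = 1.24(x - 3.3)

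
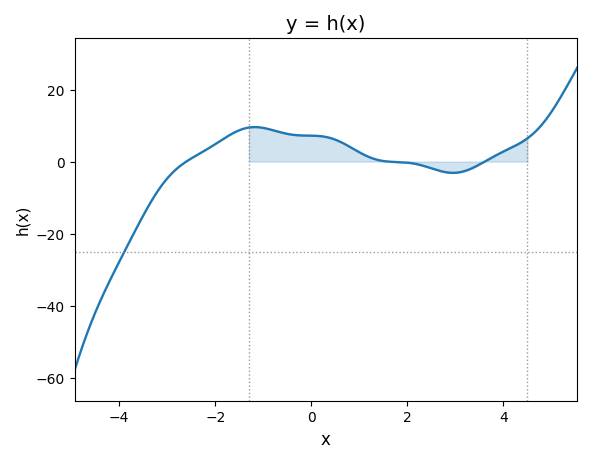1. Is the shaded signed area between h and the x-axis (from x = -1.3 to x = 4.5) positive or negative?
positive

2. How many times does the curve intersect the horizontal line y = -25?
1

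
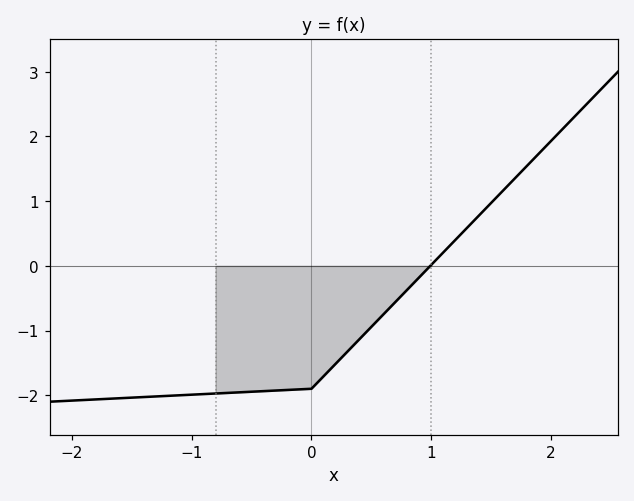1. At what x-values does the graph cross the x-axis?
0.991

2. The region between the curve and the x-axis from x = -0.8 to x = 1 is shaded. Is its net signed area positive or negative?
negative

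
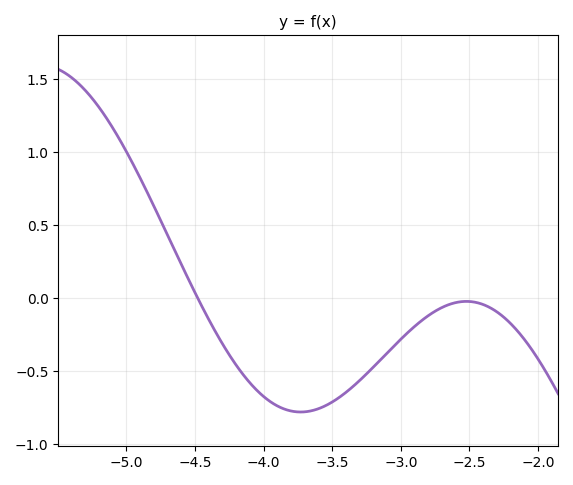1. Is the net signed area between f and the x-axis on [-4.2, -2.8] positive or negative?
negative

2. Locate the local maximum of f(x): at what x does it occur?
-2.5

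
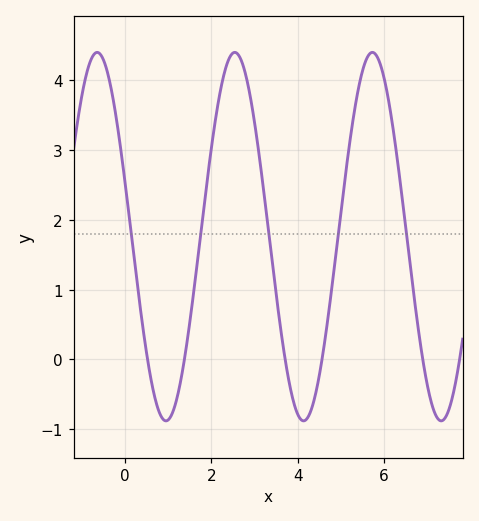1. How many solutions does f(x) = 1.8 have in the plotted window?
5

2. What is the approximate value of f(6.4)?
2.44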